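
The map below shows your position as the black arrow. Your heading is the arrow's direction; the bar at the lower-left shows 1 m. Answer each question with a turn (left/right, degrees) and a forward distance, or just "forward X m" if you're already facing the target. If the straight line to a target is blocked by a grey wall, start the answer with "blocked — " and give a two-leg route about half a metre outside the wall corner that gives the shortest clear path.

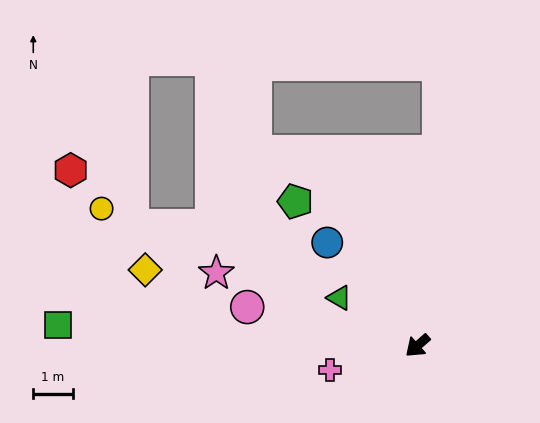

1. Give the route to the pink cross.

turn right 26°, forward 2.3 m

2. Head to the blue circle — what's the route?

turn right 90°, forward 3.5 m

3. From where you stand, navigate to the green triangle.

turn right 73°, forward 2.3 m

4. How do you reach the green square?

turn right 45°, forward 9.1 m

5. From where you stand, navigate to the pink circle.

turn right 54°, forward 4.4 m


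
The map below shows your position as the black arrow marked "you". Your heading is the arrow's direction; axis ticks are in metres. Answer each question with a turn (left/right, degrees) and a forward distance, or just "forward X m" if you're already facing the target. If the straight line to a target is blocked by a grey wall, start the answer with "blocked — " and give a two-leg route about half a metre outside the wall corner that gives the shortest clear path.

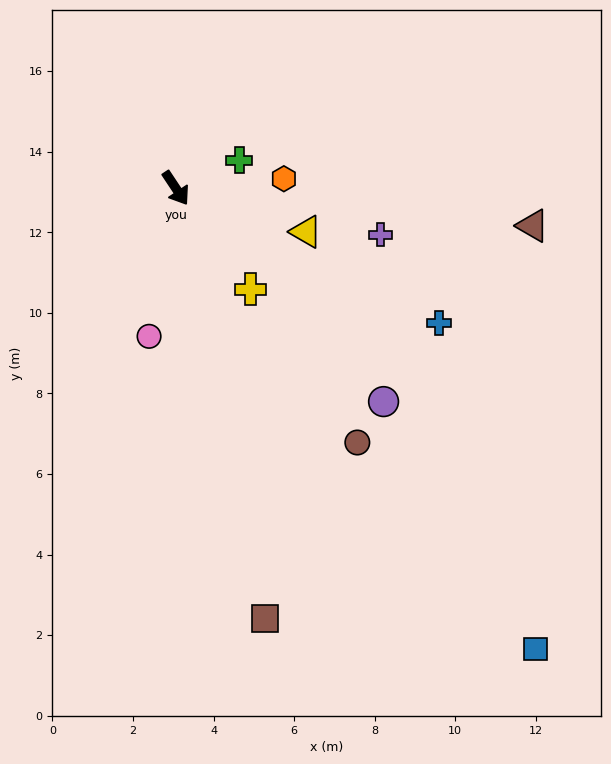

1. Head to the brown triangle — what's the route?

turn left 50°, forward 8.9 m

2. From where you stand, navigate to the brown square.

turn right 22°, forward 10.9 m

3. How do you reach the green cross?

turn left 80°, forward 1.7 m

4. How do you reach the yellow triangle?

turn left 38°, forward 3.4 m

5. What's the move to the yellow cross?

turn left 3°, forward 3.1 m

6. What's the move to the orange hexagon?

turn left 61°, forward 2.7 m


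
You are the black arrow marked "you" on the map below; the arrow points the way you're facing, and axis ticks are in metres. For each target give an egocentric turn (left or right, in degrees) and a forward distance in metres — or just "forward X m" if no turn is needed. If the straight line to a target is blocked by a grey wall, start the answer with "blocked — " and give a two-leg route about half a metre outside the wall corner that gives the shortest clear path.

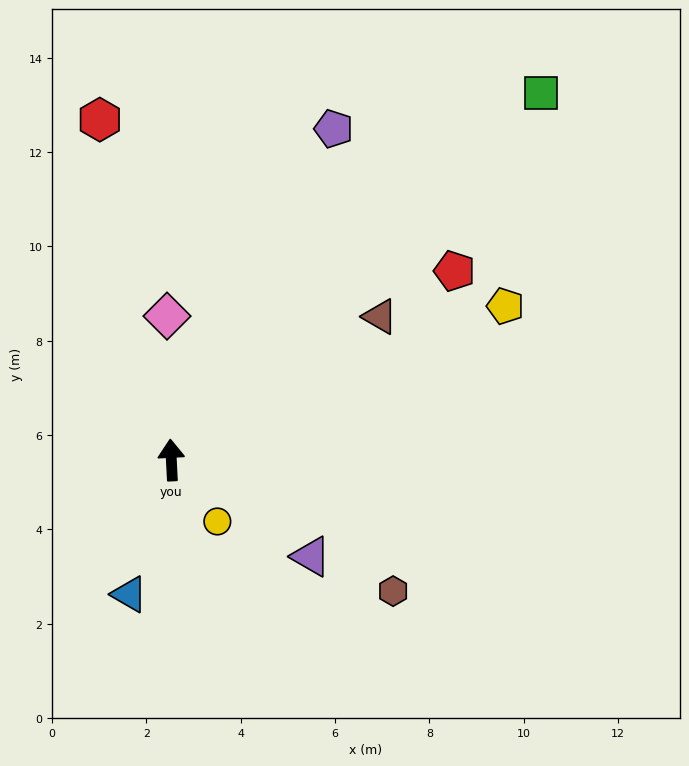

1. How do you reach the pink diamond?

forward 3.1 m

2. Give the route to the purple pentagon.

turn right 29°, forward 7.8 m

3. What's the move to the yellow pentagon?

turn right 68°, forward 7.8 m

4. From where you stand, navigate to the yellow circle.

turn right 146°, forward 1.6 m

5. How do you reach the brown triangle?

turn right 58°, forward 5.4 m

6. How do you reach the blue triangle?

turn left 160°, forward 3.0 m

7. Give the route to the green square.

turn right 48°, forward 11.0 m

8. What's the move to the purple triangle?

turn right 128°, forward 3.6 m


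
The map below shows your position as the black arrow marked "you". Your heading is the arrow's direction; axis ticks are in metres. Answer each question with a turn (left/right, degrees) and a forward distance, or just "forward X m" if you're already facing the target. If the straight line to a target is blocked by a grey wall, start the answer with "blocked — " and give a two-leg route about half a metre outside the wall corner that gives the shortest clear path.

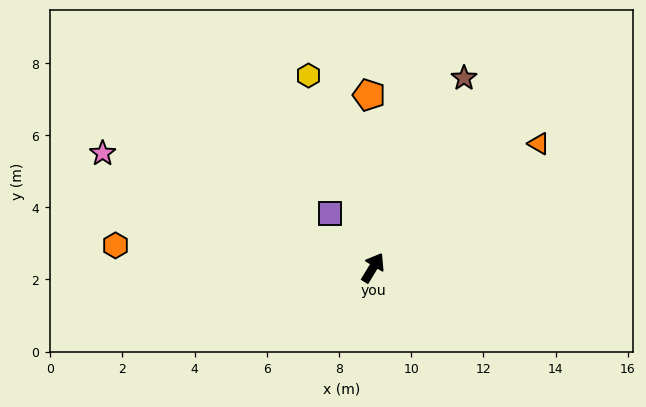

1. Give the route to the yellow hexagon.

turn left 50°, forward 5.6 m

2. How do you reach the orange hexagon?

turn left 116°, forward 7.2 m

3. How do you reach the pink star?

turn left 98°, forward 8.1 m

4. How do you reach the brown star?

turn left 6°, forward 5.8 m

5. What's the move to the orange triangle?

turn right 22°, forward 5.7 m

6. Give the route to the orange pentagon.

turn left 33°, forward 4.8 m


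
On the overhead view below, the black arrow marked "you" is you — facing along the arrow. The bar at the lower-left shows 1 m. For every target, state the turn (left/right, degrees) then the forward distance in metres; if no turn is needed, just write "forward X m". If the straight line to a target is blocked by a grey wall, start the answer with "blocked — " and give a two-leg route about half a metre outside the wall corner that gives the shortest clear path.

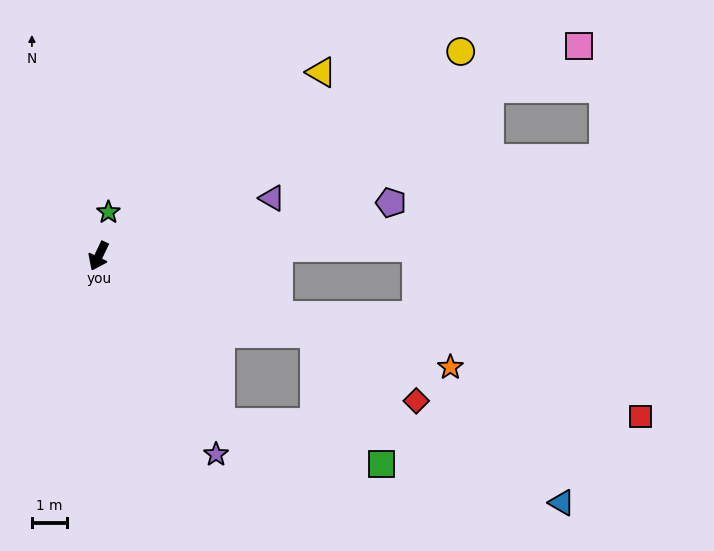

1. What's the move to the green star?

turn right 167°, forward 1.3 m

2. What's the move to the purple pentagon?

turn left 126°, forward 8.5 m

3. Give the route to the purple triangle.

turn left 134°, forward 5.2 m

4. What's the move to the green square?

blocked — turn left 62°, forward 5.9 m, then turn left 39°, forward 4.7 m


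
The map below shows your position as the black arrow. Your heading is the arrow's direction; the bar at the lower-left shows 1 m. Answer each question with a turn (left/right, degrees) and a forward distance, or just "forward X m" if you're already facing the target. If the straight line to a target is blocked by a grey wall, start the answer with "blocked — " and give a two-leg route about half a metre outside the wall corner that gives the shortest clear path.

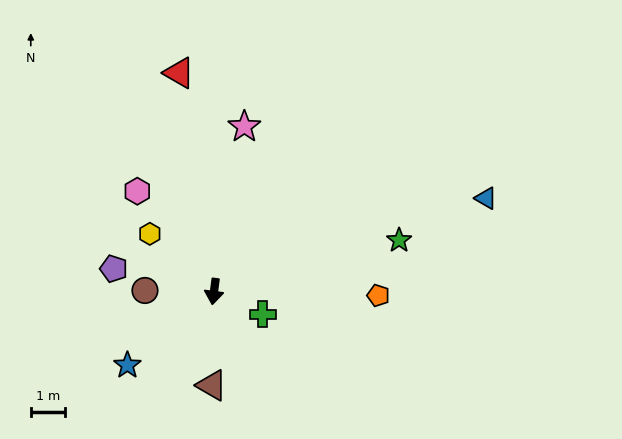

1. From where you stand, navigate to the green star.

turn left 113°, forward 5.6 m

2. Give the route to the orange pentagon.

turn left 96°, forward 4.8 m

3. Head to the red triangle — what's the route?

turn right 164°, forward 6.4 m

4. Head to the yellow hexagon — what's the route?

turn right 125°, forward 2.5 m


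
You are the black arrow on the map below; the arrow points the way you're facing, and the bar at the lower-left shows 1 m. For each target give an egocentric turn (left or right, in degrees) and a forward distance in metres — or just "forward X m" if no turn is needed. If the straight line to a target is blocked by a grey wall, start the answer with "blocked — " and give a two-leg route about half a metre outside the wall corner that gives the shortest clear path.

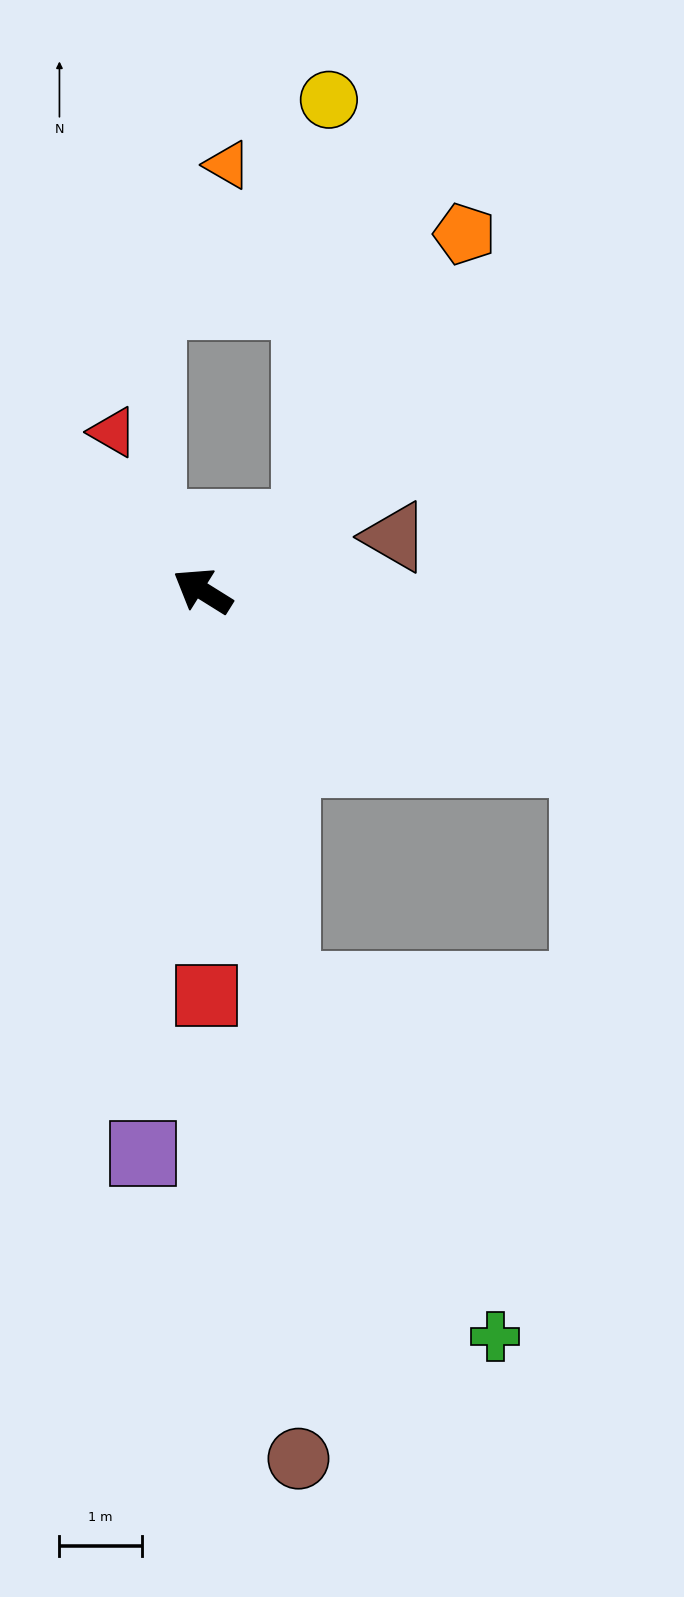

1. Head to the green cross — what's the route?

blocked — turn left 134°, forward 4.9 m, then turn left 19°, forward 5.0 m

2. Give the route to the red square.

turn left 123°, forward 4.9 m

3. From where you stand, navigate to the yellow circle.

blocked — turn right 116°, forward 1.5 m, then turn left 55°, forward 5.2 m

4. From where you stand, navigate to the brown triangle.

turn right 132°, forward 2.4 m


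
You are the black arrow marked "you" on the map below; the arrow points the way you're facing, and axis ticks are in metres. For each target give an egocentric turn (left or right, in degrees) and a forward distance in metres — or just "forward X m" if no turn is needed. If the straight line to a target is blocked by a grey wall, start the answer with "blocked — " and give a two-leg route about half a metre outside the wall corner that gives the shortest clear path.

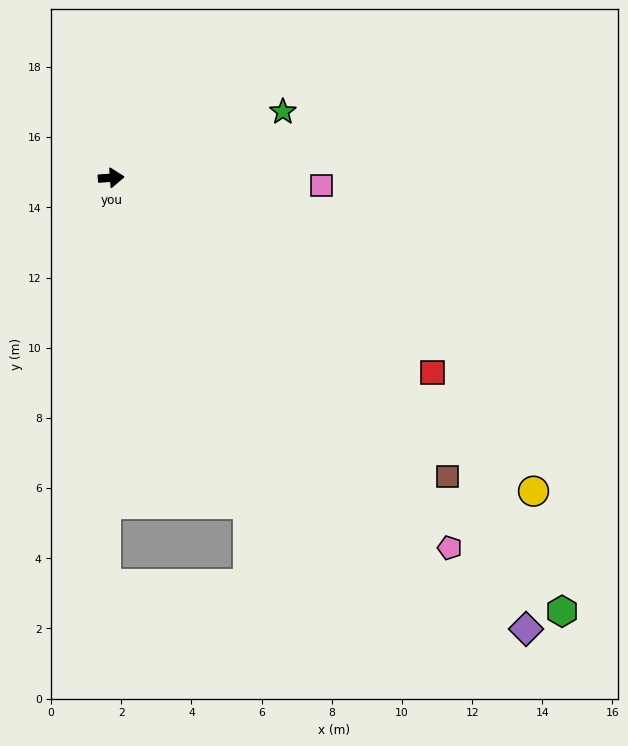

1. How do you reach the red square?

turn right 35°, forward 10.7 m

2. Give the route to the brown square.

turn right 46°, forward 12.8 m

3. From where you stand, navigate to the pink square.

turn right 6°, forward 6.0 m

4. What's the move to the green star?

turn left 17°, forward 5.2 m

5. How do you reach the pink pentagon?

turn right 52°, forward 14.3 m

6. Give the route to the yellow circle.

turn right 41°, forward 15.0 m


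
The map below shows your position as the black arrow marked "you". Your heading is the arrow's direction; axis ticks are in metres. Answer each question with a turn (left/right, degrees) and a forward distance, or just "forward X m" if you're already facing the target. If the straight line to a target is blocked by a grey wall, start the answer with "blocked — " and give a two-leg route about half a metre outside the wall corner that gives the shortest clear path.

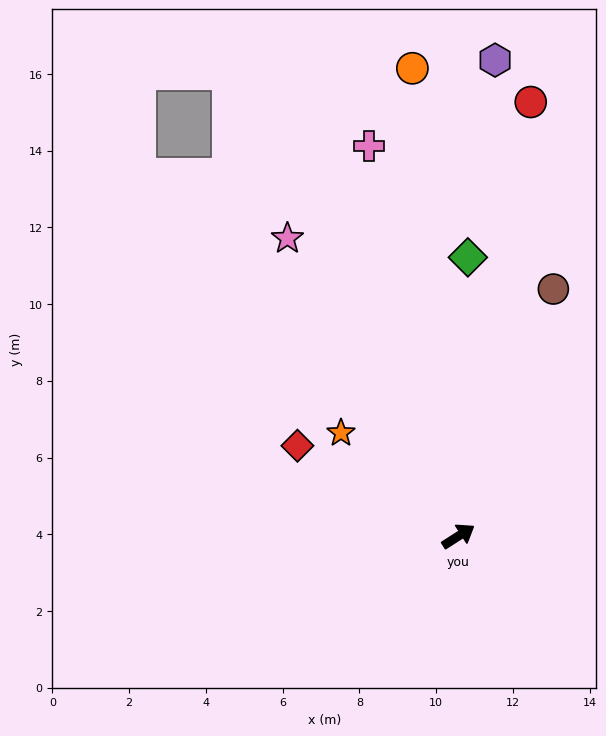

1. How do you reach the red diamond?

turn left 118°, forward 4.8 m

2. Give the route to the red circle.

turn left 48°, forward 11.5 m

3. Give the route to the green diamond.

turn left 55°, forward 7.3 m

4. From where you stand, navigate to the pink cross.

turn left 70°, forward 10.4 m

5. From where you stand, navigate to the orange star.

turn left 106°, forward 4.1 m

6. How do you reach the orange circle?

turn left 63°, forward 12.3 m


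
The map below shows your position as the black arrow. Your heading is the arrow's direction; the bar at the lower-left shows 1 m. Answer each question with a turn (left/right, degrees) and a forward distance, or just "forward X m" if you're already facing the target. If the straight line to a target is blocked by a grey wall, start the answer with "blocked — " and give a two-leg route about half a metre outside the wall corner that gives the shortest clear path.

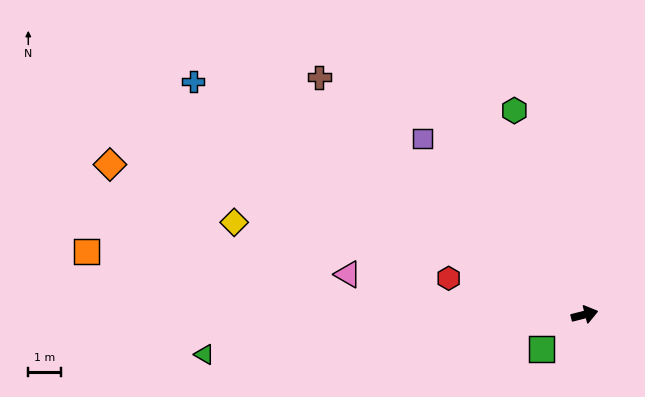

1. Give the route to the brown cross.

turn left 124°, forward 11.0 m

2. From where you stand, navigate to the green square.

turn right 156°, forward 1.7 m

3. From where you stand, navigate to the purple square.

turn left 118°, forward 7.4 m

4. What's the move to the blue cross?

turn left 135°, forward 14.0 m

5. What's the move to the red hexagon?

turn left 151°, forward 4.3 m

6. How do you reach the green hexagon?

turn left 95°, forward 6.6 m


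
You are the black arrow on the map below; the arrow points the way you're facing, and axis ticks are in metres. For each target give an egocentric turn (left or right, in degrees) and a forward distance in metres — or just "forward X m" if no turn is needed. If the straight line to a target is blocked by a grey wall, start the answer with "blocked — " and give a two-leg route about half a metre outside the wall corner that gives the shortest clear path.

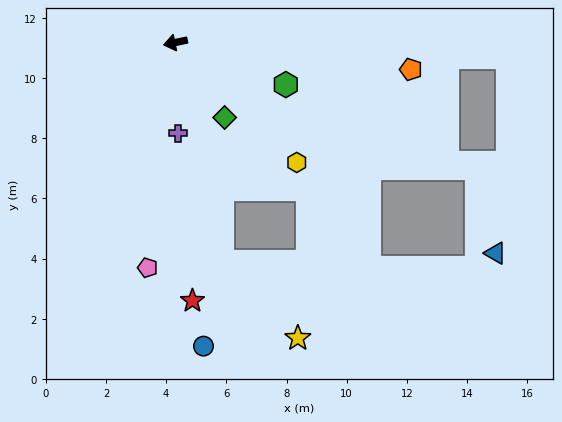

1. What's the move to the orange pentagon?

turn left 162°, forward 7.9 m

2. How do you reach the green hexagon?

turn left 147°, forward 3.9 m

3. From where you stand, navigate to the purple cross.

turn left 80°, forward 3.0 m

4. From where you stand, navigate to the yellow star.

blocked — turn left 90°, forward 7.5 m, then turn left 34°, forward 3.6 m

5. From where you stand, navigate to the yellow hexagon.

turn left 124°, forward 5.7 m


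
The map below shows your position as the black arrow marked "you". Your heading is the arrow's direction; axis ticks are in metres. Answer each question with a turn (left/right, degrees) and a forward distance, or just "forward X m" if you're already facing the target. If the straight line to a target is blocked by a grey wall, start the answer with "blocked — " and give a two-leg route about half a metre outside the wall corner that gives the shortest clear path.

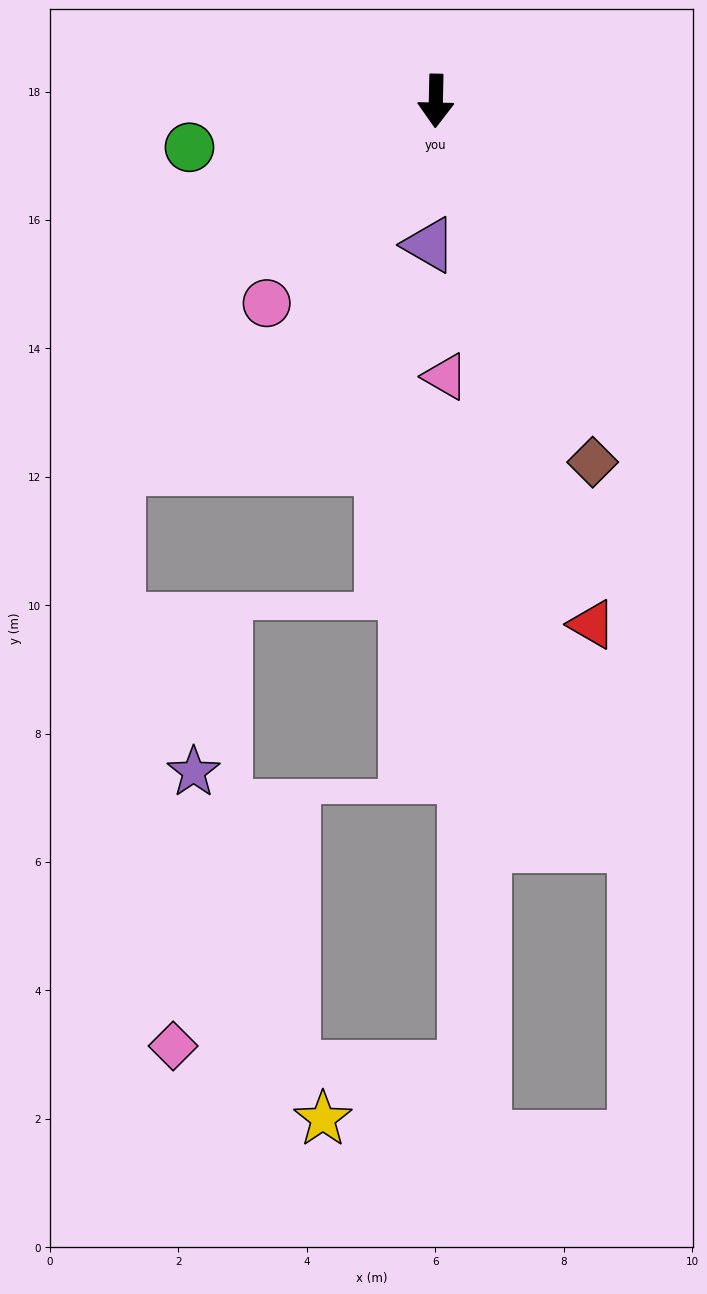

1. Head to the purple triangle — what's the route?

forward 2.2 m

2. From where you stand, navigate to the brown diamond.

turn left 25°, forward 6.1 m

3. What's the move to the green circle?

turn right 78°, forward 3.9 m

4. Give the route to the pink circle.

turn right 39°, forward 4.1 m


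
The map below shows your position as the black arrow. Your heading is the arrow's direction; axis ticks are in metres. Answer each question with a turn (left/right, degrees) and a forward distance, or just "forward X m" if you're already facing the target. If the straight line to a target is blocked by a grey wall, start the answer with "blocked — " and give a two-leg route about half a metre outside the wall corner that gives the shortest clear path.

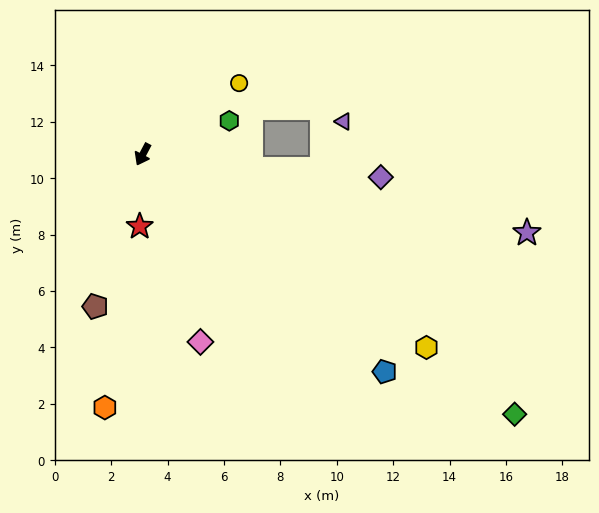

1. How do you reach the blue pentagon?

turn left 76°, forward 11.5 m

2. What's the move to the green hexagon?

turn left 139°, forward 3.3 m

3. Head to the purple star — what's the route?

turn left 106°, forward 13.9 m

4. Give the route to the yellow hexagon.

turn left 84°, forward 12.2 m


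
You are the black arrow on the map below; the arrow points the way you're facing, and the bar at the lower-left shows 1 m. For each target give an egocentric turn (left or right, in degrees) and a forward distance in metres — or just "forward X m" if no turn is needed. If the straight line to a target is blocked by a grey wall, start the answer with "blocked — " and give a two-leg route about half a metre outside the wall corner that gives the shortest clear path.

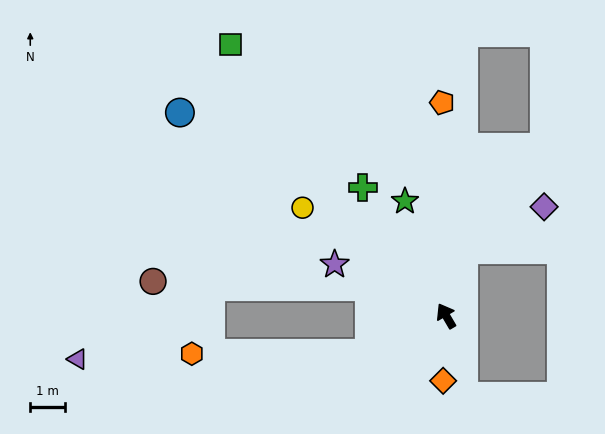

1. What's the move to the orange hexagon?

blocked — turn left 85°, forward 2.5 m, then turn right 25°, forward 5.1 m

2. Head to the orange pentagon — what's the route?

turn right 29°, forward 6.2 m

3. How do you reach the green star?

turn right 11°, forward 3.5 m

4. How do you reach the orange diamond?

turn left 147°, forward 1.9 m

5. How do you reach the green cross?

turn left 3°, forward 4.4 m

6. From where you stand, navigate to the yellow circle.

turn left 23°, forward 5.2 m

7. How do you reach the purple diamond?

blocked — turn right 45°, forward 2.0 m, then turn right 48°, forward 2.6 m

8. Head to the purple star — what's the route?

turn left 35°, forward 3.6 m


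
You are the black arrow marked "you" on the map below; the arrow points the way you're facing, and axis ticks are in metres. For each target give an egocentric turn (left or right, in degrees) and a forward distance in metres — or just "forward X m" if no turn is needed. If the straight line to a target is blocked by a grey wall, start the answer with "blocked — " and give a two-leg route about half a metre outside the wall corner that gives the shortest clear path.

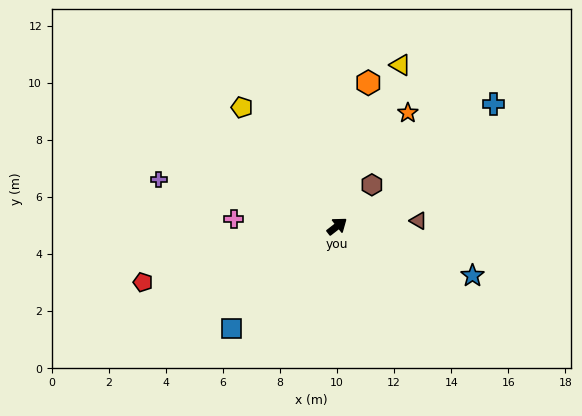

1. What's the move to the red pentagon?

turn left 158°, forward 7.1 m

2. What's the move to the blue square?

turn right 174°, forward 5.2 m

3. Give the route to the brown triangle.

turn right 34°, forward 2.9 m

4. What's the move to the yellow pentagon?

turn left 91°, forward 5.3 m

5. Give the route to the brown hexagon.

turn left 12°, forward 1.9 m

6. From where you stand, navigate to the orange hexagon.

turn left 40°, forward 5.1 m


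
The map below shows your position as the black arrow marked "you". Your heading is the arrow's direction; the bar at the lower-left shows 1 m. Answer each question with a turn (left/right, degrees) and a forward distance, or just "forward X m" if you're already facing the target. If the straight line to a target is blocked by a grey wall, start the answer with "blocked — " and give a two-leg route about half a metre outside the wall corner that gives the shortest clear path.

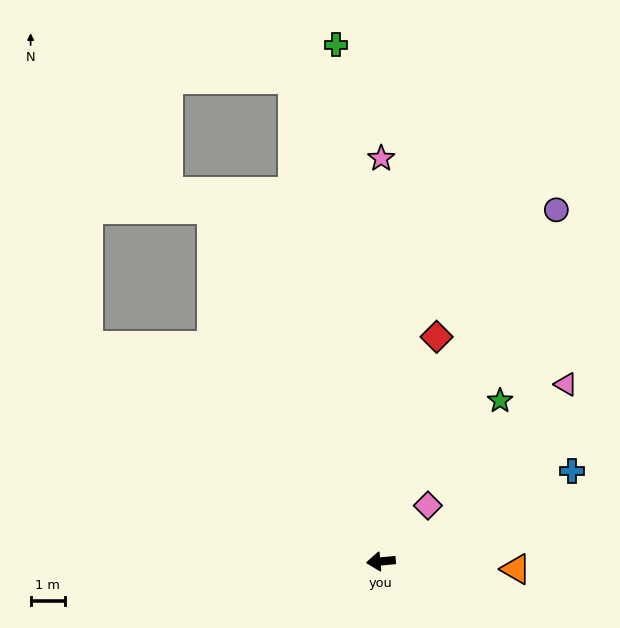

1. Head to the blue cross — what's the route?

turn right 160°, forward 6.2 m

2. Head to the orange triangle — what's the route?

turn left 172°, forward 4.0 m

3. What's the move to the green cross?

turn right 90°, forward 15.3 m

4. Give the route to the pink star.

turn right 95°, forward 11.9 m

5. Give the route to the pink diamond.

turn right 135°, forward 2.1 m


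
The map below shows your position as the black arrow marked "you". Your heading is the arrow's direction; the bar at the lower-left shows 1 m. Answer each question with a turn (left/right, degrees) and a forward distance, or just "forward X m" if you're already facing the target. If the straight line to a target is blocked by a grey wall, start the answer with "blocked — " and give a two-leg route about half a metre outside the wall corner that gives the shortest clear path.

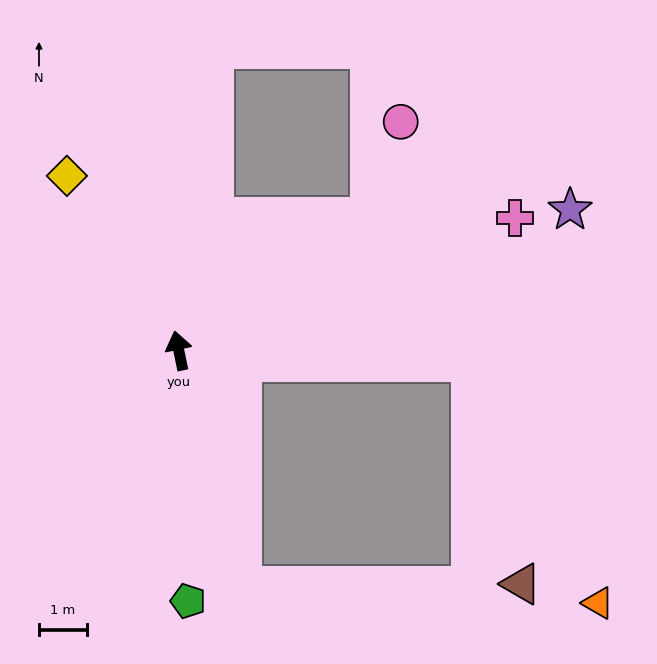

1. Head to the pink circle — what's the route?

blocked — turn right 67°, forward 4.9 m, then turn left 38°, forward 2.1 m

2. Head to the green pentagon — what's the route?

turn left 170°, forward 5.3 m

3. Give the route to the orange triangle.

blocked — turn right 104°, forward 6.2 m, then turn right 60°, forward 5.7 m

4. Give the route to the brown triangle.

blocked — turn right 104°, forward 6.2 m, then turn right 75°, forward 4.8 m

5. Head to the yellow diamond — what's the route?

turn left 21°, forward 4.4 m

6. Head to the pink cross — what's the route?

turn right 80°, forward 7.6 m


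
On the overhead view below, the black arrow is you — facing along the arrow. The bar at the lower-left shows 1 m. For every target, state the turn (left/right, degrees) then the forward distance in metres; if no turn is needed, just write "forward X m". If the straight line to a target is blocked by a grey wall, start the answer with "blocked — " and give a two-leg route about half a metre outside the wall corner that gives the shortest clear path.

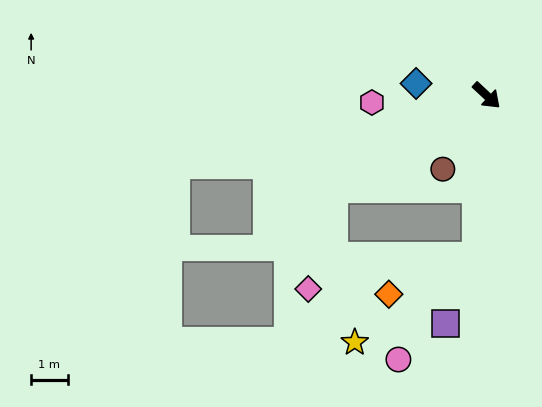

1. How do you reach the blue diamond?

turn right 147°, forward 2.0 m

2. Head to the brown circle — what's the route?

turn right 78°, forward 2.3 m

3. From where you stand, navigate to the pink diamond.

blocked — turn right 106°, forward 4.9 m, then turn left 46°, forward 2.9 m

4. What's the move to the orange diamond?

blocked — turn right 50°, forward 4.4 m, then turn right 64°, forward 2.6 m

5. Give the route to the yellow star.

blocked — turn right 50°, forward 4.4 m, then turn right 52°, forward 4.1 m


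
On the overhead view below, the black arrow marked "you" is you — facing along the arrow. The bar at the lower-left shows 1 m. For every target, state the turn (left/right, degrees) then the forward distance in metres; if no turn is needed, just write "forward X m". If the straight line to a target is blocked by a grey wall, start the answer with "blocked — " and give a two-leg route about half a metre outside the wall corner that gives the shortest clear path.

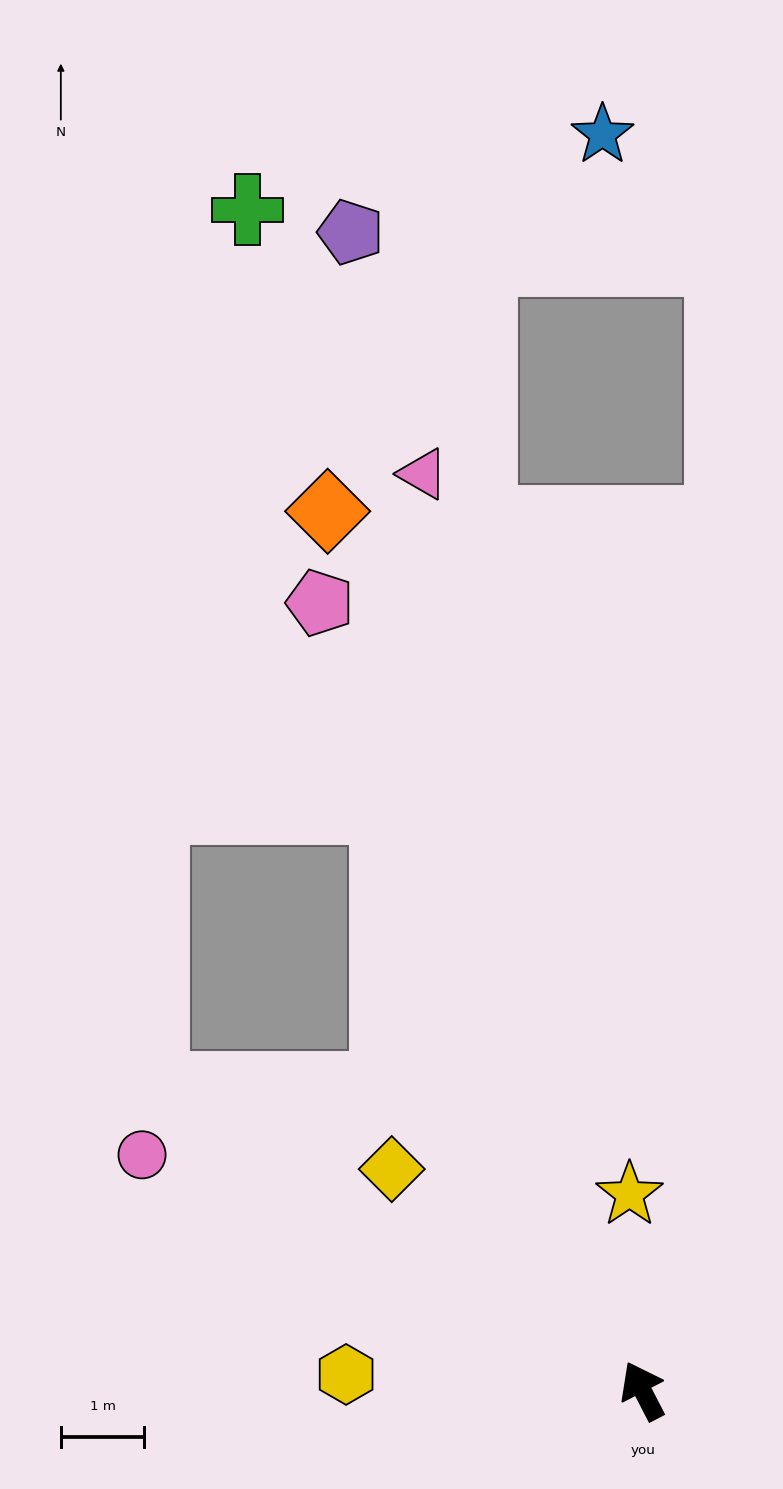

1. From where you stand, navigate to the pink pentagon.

turn right 5°, forward 10.2 m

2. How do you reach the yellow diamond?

turn left 21°, forward 4.0 m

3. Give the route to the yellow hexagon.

turn left 60°, forward 3.6 m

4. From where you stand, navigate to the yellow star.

turn right 24°, forward 2.4 m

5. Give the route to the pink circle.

turn left 37°, forward 6.6 m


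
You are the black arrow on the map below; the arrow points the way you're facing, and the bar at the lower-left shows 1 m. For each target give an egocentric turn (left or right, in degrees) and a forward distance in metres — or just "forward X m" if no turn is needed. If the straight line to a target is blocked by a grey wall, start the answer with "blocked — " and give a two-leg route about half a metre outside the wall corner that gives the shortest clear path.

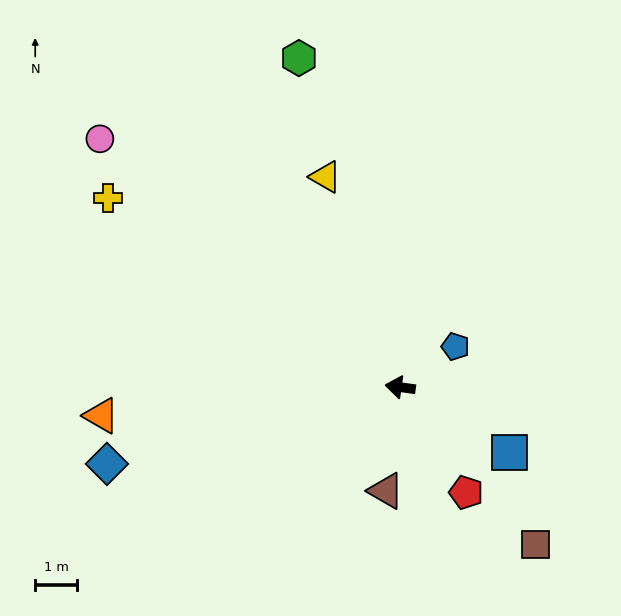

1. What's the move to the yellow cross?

turn right 25°, forward 8.4 m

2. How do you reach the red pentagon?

turn left 130°, forward 3.0 m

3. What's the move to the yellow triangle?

turn right 63°, forward 5.4 m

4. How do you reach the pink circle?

turn right 32°, forward 9.4 m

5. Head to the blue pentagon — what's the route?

turn right 136°, forward 1.7 m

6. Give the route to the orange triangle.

turn left 13°, forward 7.2 m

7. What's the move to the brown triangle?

turn left 90°, forward 2.5 m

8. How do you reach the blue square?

turn left 157°, forward 3.1 m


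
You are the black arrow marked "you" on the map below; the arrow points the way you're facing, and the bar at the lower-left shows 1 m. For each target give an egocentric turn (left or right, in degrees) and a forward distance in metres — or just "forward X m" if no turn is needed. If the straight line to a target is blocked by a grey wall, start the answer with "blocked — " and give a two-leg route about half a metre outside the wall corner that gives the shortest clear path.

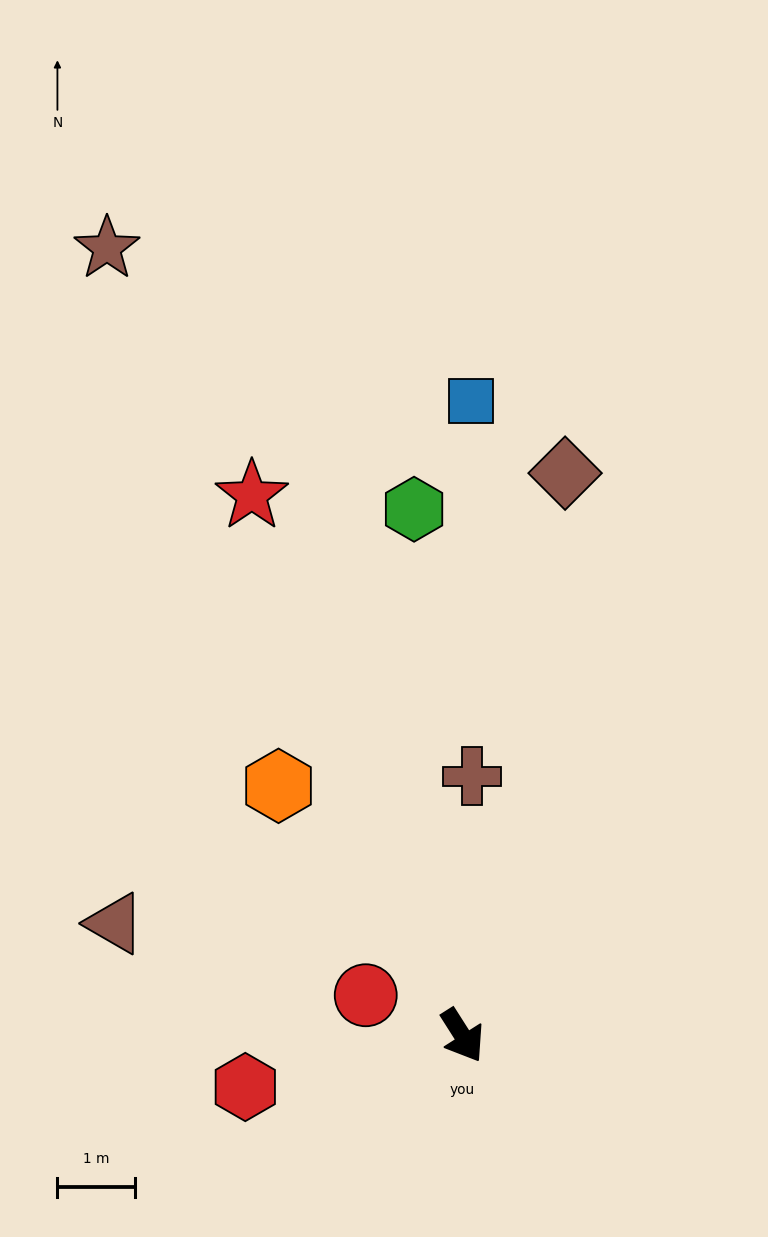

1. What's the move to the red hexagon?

turn right 109°, forward 2.9 m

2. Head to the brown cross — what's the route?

turn left 145°, forward 3.3 m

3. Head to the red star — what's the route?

turn left 169°, forward 7.5 m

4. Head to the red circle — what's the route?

turn right 145°, forward 1.4 m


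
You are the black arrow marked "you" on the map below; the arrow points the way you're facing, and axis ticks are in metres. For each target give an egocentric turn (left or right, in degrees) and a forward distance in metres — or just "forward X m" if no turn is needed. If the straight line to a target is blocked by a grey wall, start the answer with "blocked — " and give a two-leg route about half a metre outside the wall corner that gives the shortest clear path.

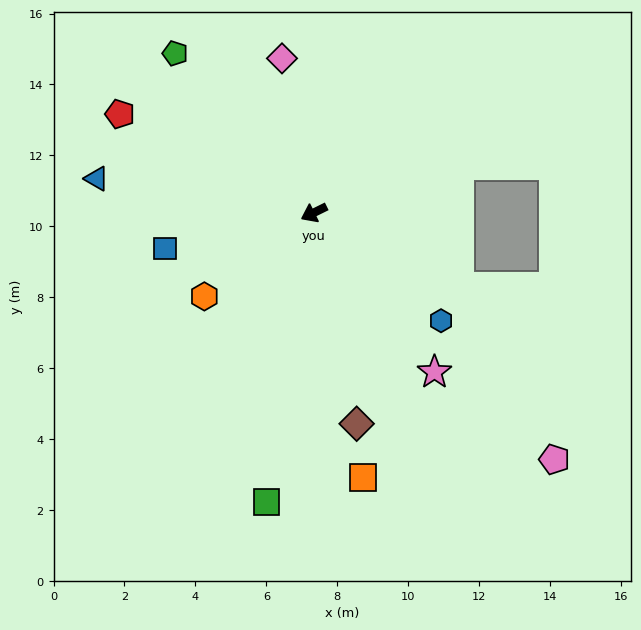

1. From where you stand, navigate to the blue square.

turn right 13°, forward 4.3 m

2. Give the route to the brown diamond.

turn left 75°, forward 6.1 m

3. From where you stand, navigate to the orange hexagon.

turn left 11°, forward 3.9 m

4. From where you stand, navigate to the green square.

turn left 54°, forward 8.3 m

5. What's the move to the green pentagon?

turn right 75°, forward 6.0 m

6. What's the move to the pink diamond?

turn right 105°, forward 4.4 m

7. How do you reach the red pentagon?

turn right 53°, forward 6.1 m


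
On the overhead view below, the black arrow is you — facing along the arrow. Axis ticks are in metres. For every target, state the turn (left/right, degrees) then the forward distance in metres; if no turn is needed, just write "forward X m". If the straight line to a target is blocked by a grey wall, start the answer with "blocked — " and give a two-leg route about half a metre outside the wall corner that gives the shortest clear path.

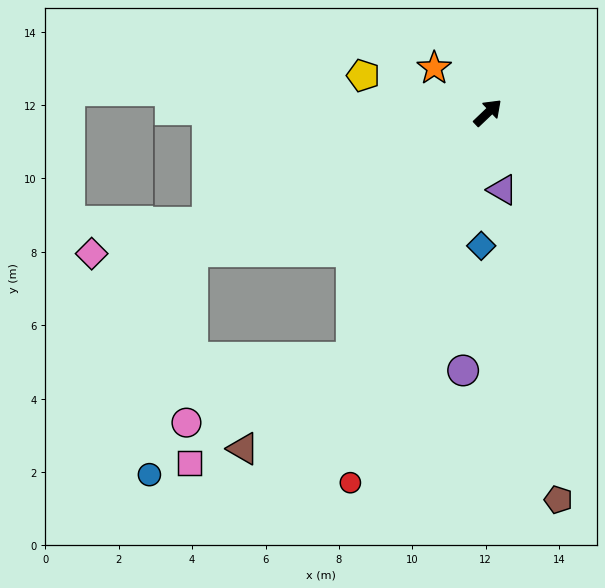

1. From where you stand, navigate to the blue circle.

blocked — turn left 162°, forward 8.9 m, then turn left 53°, forward 6.2 m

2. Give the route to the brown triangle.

blocked — turn right 163°, forward 7.6 m, then turn right 21°, forward 3.9 m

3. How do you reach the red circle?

turn right 154°, forward 10.8 m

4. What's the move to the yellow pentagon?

turn left 120°, forward 3.5 m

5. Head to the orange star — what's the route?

turn left 97°, forward 1.9 m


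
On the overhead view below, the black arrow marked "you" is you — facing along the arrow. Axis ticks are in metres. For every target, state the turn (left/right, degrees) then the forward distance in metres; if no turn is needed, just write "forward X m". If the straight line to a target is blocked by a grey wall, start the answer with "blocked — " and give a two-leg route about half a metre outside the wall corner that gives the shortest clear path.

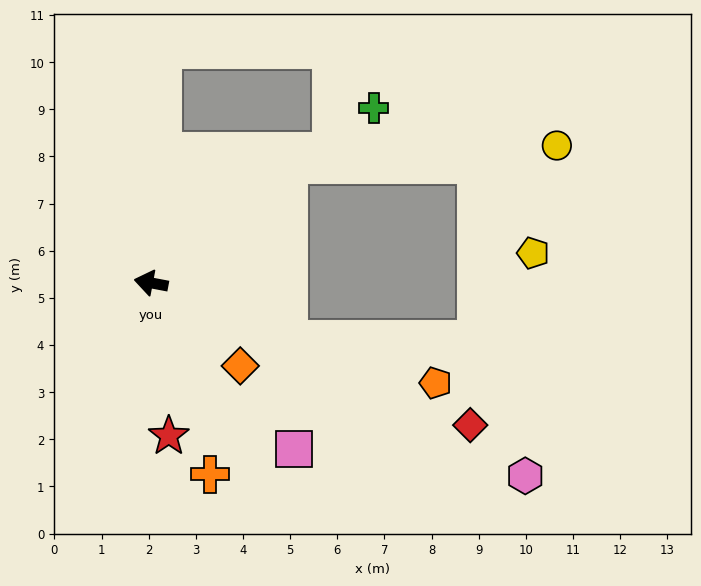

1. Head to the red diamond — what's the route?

turn left 167°, forward 7.4 m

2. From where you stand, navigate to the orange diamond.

turn left 148°, forward 2.6 m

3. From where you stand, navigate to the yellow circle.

blocked — turn right 128°, forward 3.8 m, then turn right 37°, forward 5.7 m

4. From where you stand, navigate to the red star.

turn left 107°, forward 3.3 m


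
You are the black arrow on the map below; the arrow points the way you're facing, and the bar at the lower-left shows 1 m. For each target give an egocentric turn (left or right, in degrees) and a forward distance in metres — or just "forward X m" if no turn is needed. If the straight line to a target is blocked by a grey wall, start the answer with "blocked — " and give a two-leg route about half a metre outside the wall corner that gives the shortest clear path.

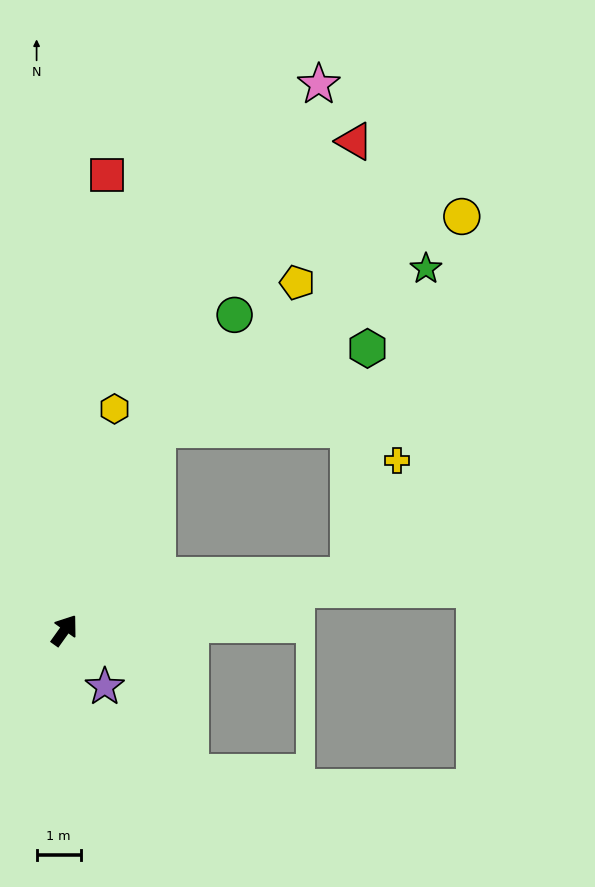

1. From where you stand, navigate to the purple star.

turn right 109°, forward 1.6 m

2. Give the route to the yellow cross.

blocked — turn right 44°, forward 6.6 m, then turn left 57°, forward 2.8 m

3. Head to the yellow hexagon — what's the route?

turn left 23°, forward 5.2 m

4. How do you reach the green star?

blocked — turn left 11°, forward 5.0 m, then turn right 35°, forward 7.1 m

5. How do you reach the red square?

turn left 30°, forward 10.4 m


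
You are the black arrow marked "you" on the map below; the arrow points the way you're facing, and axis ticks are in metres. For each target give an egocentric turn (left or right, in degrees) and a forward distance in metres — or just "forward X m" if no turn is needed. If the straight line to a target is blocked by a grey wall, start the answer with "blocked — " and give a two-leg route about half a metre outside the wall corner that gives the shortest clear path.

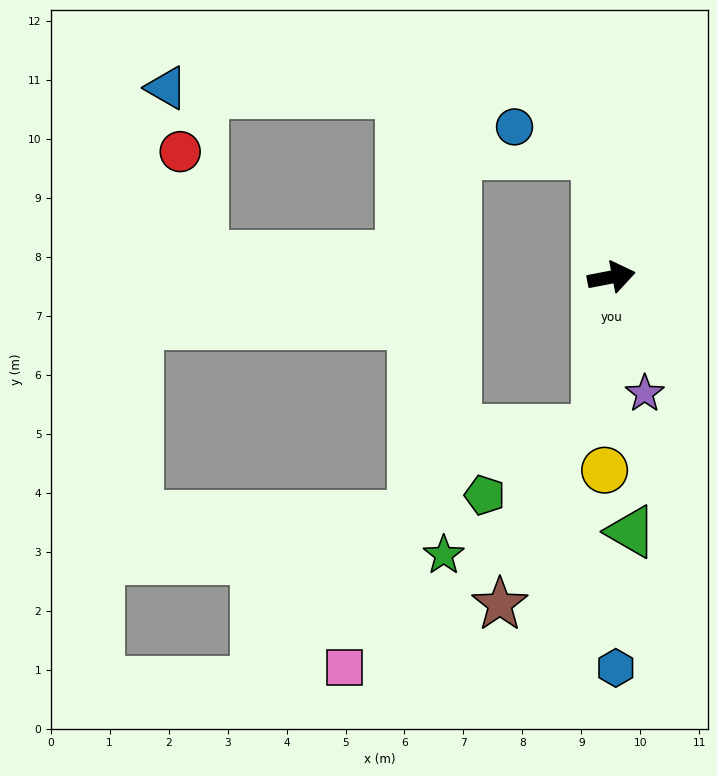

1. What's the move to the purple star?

turn right 85°, forward 2.1 m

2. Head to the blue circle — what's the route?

blocked — turn left 86°, forward 2.1 m, then turn left 64°, forward 1.5 m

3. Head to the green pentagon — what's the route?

blocked — turn right 107°, forward 2.6 m, then turn right 53°, forward 2.2 m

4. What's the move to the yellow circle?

turn right 103°, forward 3.3 m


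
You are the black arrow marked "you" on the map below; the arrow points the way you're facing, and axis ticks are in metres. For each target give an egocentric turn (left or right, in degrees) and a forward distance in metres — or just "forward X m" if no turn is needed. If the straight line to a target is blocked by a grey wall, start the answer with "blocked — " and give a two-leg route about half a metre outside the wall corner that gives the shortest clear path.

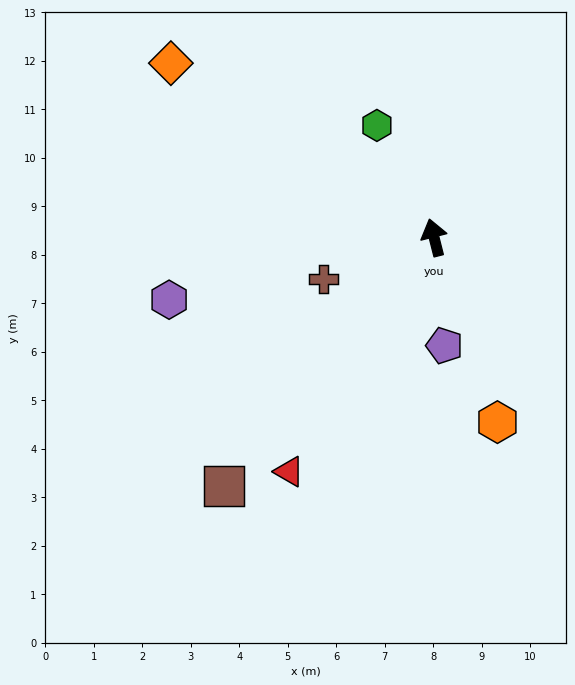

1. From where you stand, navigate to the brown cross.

turn left 97°, forward 2.4 m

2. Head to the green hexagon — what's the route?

turn left 13°, forward 2.6 m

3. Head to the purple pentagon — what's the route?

turn left 171°, forward 2.2 m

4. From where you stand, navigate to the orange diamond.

turn left 42°, forward 6.5 m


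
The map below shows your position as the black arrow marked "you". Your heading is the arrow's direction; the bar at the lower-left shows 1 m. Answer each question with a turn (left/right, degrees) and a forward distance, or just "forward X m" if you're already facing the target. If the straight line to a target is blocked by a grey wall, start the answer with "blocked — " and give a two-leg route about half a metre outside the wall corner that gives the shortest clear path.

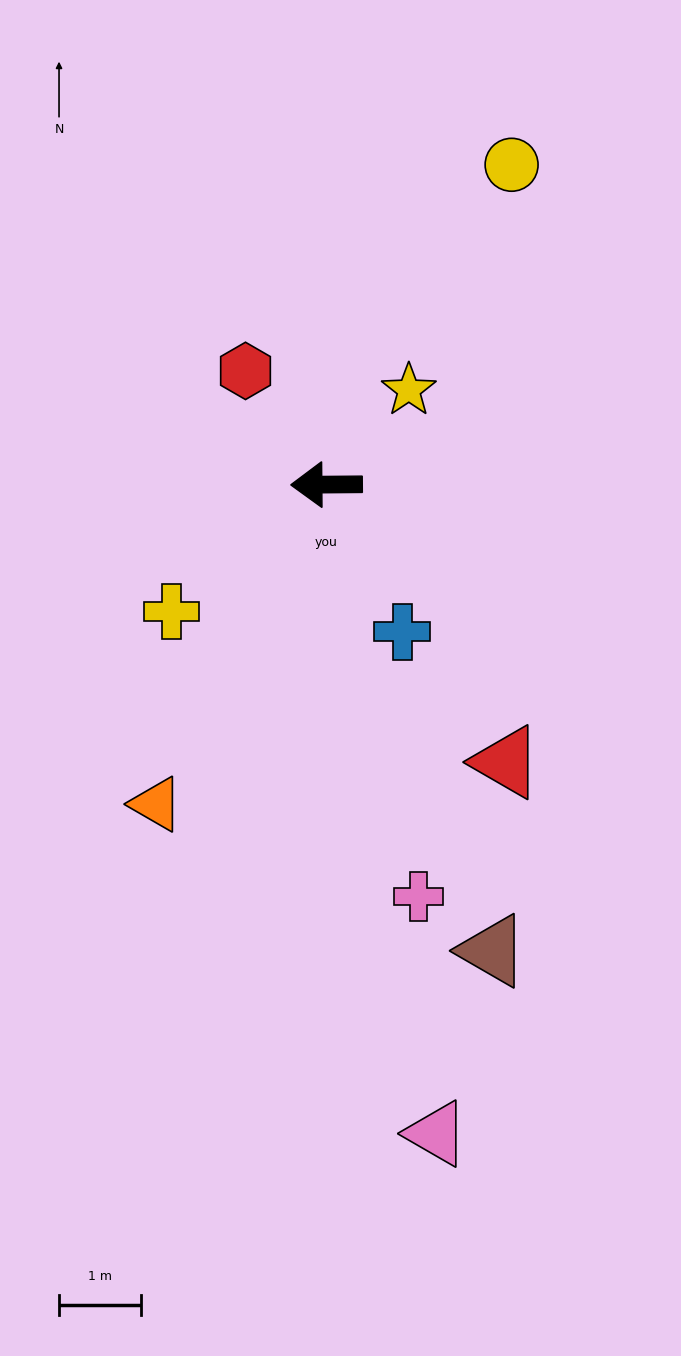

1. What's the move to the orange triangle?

turn left 61°, forward 4.4 m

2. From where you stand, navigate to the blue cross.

turn left 117°, forward 2.0 m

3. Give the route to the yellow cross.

turn left 39°, forward 2.4 m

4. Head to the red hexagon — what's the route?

turn right 55°, forward 1.7 m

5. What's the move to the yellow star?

turn right 132°, forward 1.5 m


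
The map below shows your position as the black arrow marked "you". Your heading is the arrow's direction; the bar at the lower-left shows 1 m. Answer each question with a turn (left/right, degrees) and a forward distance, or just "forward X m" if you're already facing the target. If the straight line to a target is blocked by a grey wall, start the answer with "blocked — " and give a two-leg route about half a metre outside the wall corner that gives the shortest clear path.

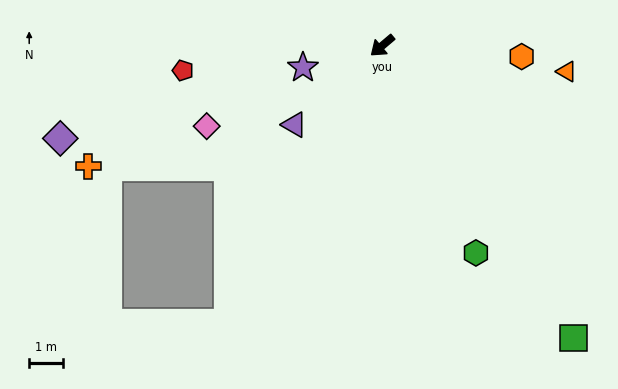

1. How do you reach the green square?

turn left 83°, forward 10.5 m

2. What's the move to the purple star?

turn right 25°, forward 2.5 m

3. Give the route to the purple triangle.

forward 3.5 m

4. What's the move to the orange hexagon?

turn left 135°, forward 4.2 m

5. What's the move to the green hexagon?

turn left 74°, forward 6.8 m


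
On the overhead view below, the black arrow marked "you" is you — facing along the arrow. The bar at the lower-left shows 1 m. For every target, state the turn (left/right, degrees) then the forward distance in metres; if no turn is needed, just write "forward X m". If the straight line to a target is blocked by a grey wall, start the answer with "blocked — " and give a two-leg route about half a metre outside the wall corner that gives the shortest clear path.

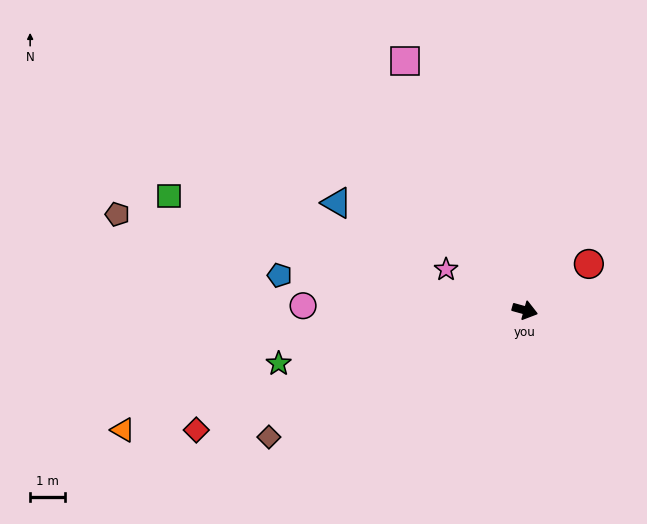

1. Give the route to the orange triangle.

turn right 148°, forward 12.2 m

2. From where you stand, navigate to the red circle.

turn left 52°, forward 2.3 m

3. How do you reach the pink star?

turn left 168°, forward 2.6 m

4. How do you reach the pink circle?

turn right 166°, forward 6.5 m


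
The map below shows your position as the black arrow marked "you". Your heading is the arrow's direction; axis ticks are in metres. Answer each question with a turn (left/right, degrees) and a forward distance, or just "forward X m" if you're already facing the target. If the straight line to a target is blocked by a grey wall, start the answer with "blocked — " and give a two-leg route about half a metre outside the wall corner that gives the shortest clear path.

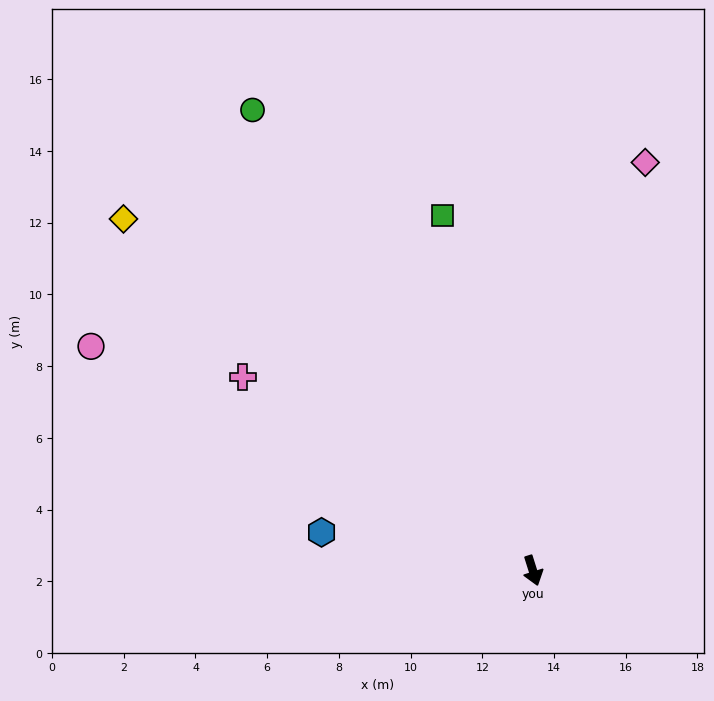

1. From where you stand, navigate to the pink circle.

turn right 134°, forward 13.8 m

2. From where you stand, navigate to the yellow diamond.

turn right 148°, forward 15.1 m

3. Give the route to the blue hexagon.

turn right 118°, forward 6.0 m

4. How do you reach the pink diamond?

turn left 147°, forward 11.8 m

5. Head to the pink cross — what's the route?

turn right 141°, forward 9.7 m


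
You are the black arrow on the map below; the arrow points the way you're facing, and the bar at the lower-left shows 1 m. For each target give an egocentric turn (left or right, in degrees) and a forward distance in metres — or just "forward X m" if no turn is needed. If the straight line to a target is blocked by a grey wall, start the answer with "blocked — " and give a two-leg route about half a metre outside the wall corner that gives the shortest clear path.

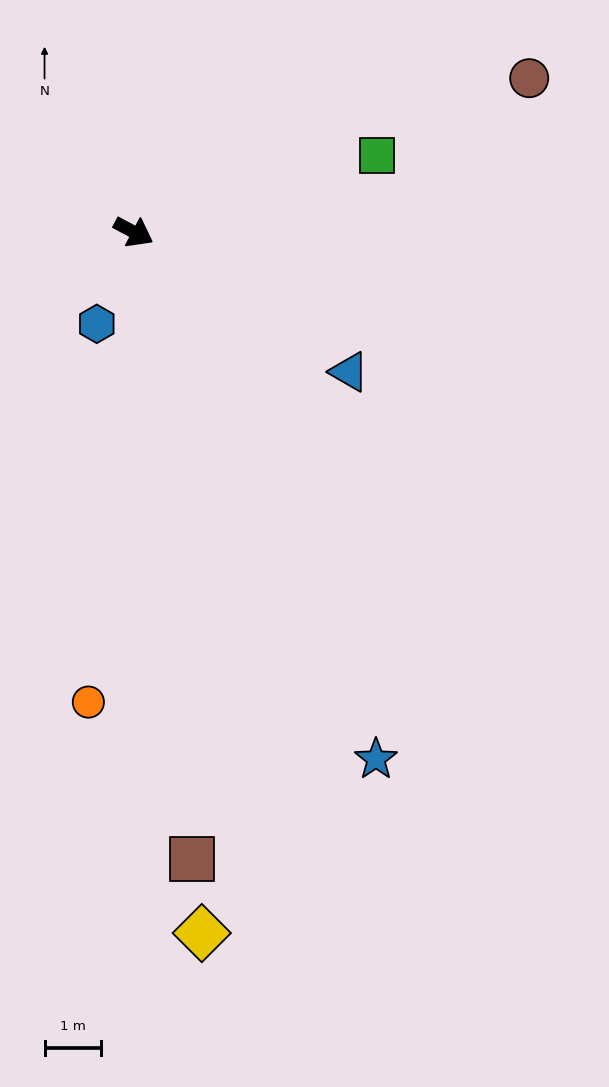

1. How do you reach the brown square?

turn right 57°, forward 11.2 m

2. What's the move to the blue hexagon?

turn right 84°, forward 1.8 m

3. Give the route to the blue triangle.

turn right 5°, forward 4.5 m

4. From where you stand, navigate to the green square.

turn left 46°, forward 4.5 m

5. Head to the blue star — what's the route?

turn right 37°, forward 10.3 m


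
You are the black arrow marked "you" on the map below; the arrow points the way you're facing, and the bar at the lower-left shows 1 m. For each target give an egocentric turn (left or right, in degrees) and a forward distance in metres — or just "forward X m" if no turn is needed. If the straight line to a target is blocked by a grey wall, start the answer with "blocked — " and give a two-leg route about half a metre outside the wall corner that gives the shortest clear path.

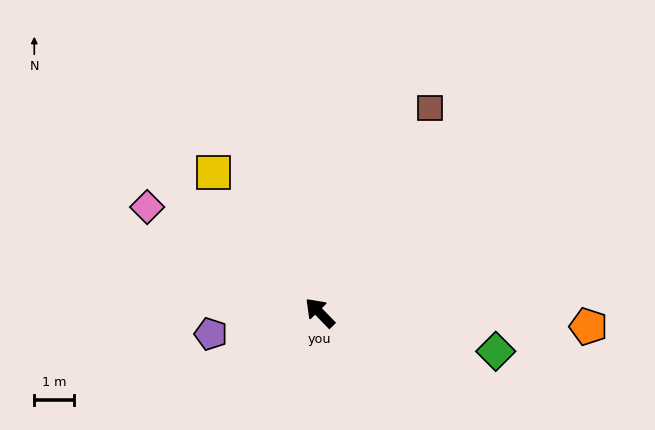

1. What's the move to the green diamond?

turn right 146°, forward 4.5 m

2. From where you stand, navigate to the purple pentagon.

turn left 57°, forward 2.8 m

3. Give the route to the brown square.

turn right 72°, forward 5.8 m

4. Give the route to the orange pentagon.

turn right 137°, forward 6.7 m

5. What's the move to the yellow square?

turn right 7°, forward 4.4 m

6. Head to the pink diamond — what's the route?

turn left 14°, forward 5.0 m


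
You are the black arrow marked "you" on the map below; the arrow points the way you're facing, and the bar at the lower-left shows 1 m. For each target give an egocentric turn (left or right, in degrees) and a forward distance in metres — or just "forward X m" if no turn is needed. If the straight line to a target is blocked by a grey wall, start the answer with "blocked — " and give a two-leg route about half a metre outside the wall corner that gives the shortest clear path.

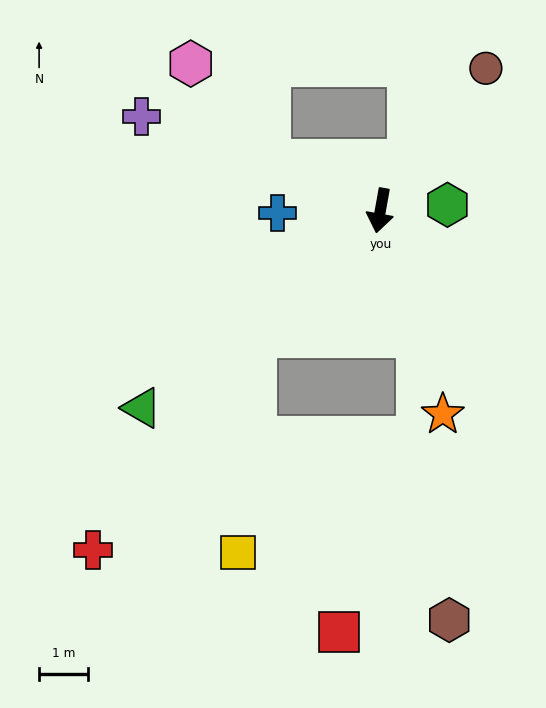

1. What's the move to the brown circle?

turn left 154°, forward 3.6 m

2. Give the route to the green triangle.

turn right 40°, forward 6.3 m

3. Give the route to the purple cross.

turn right 101°, forward 5.2 m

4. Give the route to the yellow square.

blocked — turn right 34°, forward 3.6 m, then turn left 39°, forward 4.4 m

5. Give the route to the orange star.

turn left 27°, forward 4.3 m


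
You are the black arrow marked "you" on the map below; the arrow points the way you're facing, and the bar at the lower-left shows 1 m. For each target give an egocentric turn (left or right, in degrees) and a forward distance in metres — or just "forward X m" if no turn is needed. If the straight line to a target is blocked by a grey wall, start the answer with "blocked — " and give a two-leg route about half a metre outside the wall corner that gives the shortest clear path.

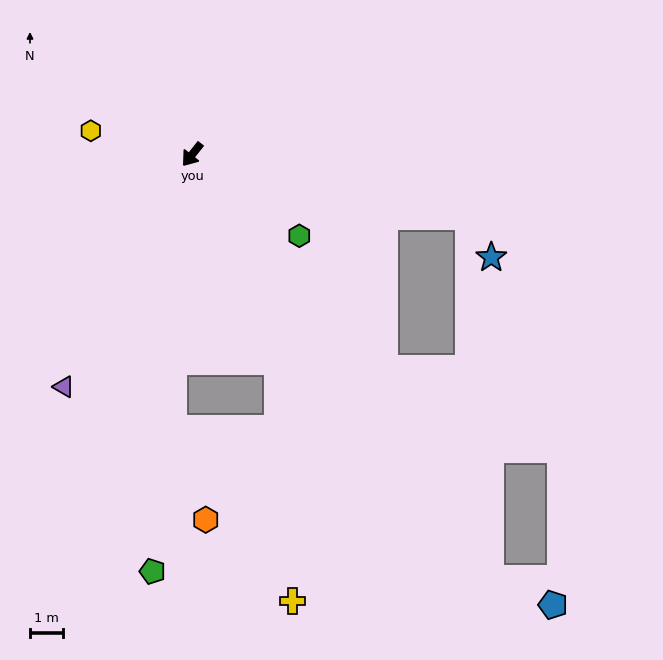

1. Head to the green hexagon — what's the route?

turn left 91°, forward 4.1 m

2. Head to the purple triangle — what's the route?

turn left 9°, forward 8.1 m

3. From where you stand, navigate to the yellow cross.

blocked — turn left 61°, forward 6.8 m, then turn right 19°, forward 7.3 m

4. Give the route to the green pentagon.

turn left 33°, forward 12.8 m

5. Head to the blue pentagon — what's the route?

blocked — turn left 73°, forward 15.8 m, then turn left 33°, forward 2.1 m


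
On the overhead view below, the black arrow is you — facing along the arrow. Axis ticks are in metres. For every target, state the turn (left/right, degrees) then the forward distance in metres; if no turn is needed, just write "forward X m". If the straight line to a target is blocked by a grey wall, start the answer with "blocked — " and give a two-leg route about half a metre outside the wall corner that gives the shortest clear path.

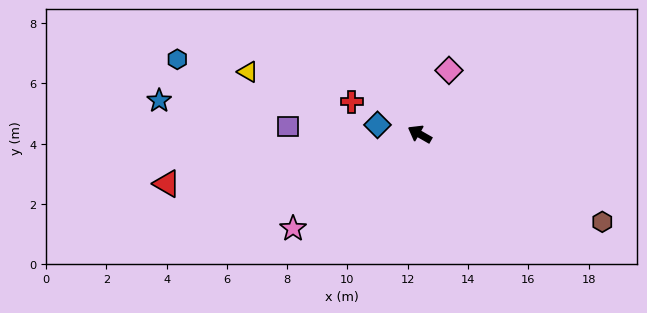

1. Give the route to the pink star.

turn left 66°, forward 5.2 m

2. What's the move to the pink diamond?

turn right 85°, forward 2.3 m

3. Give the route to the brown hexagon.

turn right 176°, forward 6.7 m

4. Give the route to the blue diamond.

turn left 17°, forward 1.4 m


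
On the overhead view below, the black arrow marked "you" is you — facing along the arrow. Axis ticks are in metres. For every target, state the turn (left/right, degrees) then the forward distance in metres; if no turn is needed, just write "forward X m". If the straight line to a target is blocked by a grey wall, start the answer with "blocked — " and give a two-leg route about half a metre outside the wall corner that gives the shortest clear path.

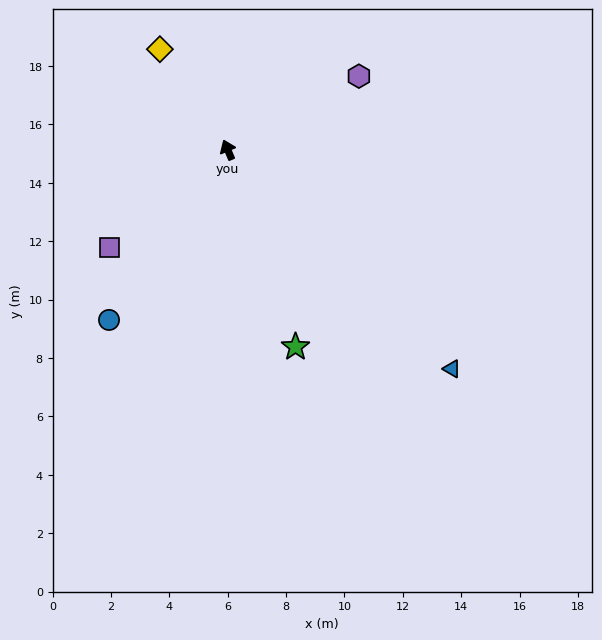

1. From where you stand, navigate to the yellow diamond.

turn left 11°, forward 4.2 m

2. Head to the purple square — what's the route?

turn left 107°, forward 5.3 m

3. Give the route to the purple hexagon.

turn right 83°, forward 5.2 m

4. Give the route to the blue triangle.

turn right 157°, forward 10.7 m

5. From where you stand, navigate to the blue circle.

turn left 122°, forward 7.1 m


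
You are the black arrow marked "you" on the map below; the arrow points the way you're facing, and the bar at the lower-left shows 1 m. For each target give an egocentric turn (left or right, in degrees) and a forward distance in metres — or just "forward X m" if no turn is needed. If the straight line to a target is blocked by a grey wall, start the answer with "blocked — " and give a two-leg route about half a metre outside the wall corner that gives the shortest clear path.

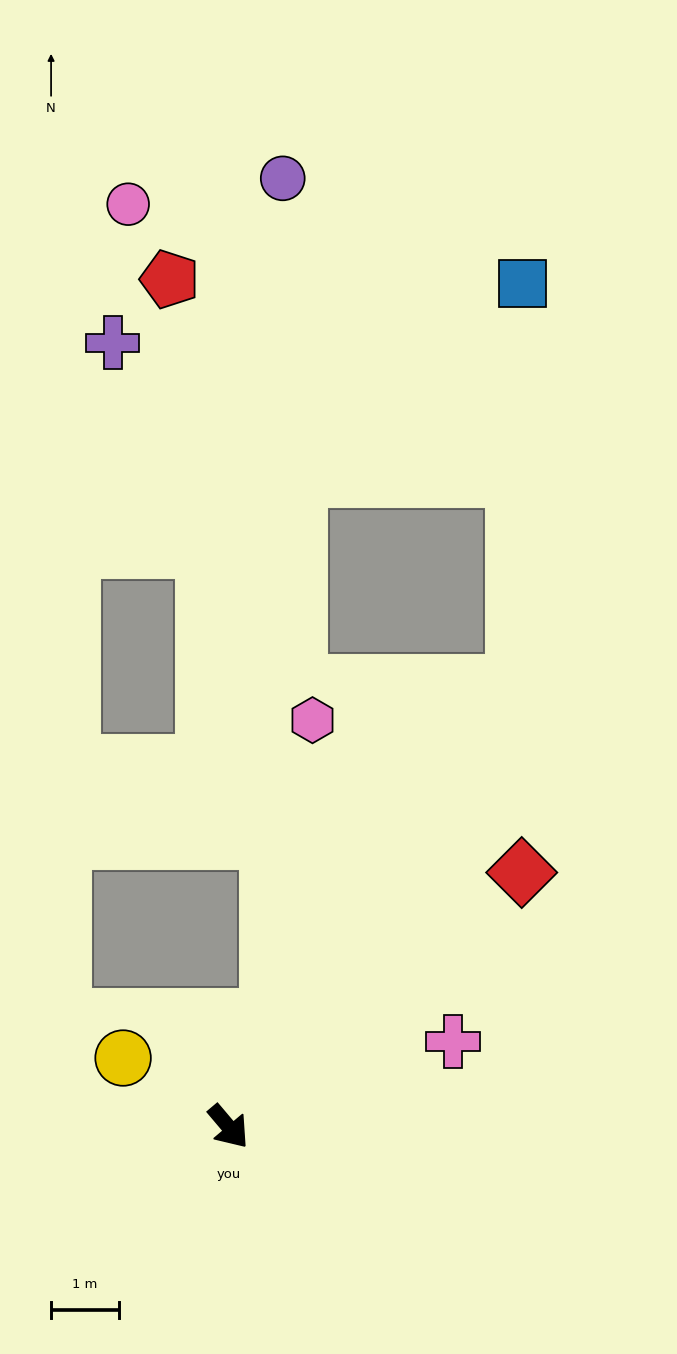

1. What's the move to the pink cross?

turn left 71°, forward 3.6 m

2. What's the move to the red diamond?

turn left 91°, forward 5.7 m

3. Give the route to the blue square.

blocked — turn left 107°, forward 7.8 m, then turn left 32°, forward 5.9 m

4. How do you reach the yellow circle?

turn right 163°, forward 1.9 m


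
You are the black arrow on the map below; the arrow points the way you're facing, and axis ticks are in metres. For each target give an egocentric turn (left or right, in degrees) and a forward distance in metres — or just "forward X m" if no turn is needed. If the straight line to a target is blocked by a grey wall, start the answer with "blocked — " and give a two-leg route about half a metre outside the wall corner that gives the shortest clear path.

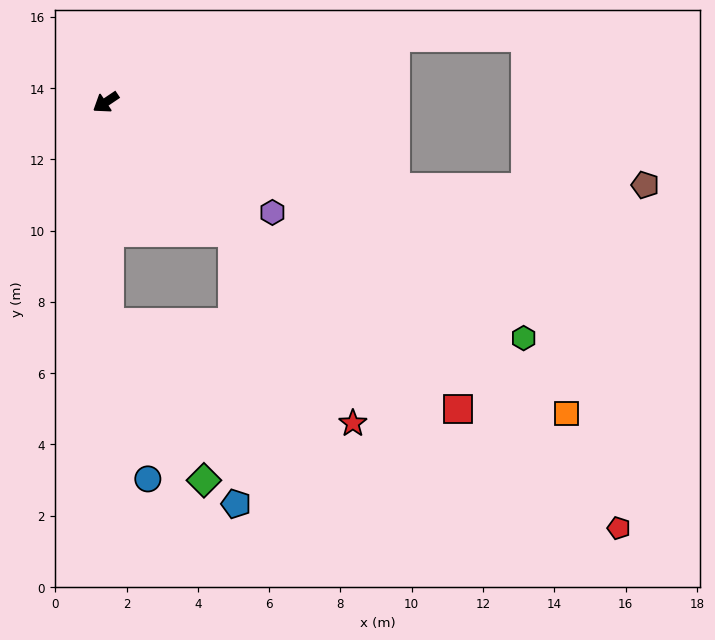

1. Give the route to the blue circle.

blocked — turn left 57°, forward 6.2 m, then turn left 13°, forward 4.5 m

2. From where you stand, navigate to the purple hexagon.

turn left 113°, forward 5.6 m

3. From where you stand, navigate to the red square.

turn left 105°, forward 13.1 m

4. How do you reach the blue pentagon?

blocked — turn left 101°, forward 5.1 m, then turn right 44°, forward 7.6 m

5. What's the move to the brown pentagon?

blocked — turn left 130°, forward 8.5 m, then turn left 17°, forward 7.0 m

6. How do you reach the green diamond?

blocked — turn left 57°, forward 6.2 m, then turn left 30°, forward 5.1 m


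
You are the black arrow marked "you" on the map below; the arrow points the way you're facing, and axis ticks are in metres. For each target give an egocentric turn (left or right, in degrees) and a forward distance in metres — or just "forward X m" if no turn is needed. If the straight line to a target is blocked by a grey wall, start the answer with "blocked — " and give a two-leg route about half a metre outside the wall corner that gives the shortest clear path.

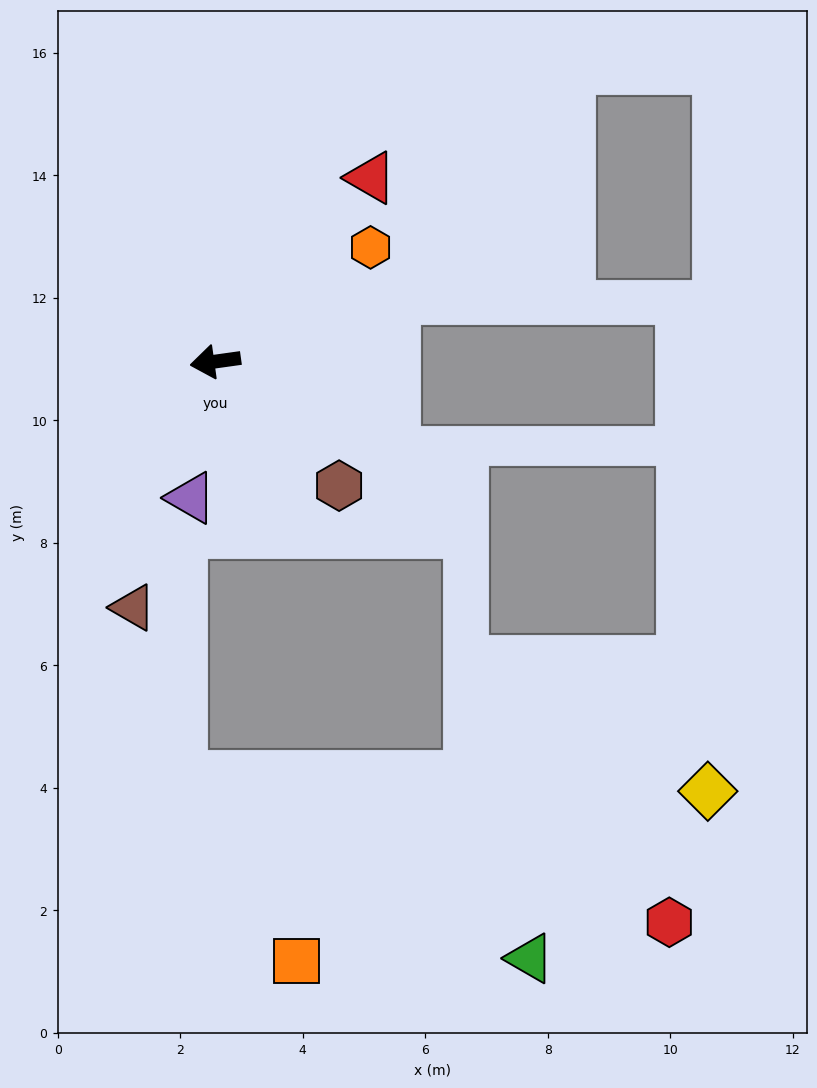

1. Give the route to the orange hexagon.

turn right 152°, forward 3.1 m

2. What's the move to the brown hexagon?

turn left 127°, forward 2.9 m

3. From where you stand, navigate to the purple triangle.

turn left 72°, forward 2.3 m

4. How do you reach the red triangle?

turn right 138°, forward 3.9 m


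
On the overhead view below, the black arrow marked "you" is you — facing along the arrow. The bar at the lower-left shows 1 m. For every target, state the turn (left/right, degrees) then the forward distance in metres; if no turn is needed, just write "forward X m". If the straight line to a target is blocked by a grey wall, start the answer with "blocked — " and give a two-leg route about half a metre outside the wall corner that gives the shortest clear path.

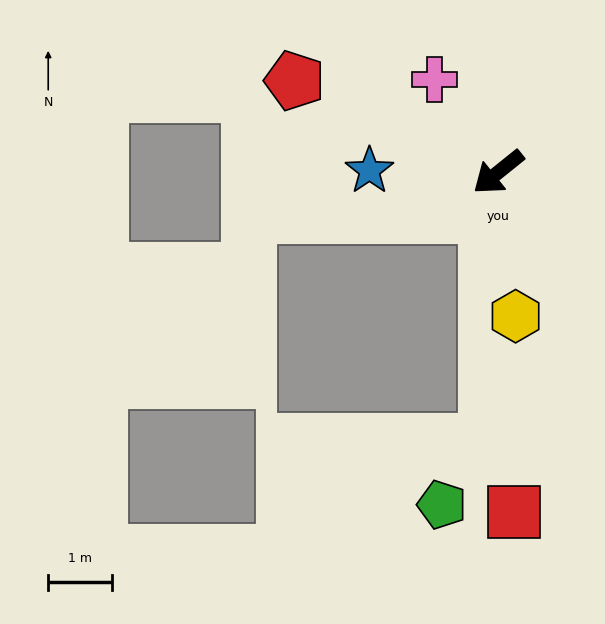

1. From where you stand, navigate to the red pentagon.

turn right 63°, forward 3.5 m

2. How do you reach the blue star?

turn right 40°, forward 2.0 m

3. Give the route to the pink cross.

turn right 94°, forward 1.8 m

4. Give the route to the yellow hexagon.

turn left 58°, forward 2.3 m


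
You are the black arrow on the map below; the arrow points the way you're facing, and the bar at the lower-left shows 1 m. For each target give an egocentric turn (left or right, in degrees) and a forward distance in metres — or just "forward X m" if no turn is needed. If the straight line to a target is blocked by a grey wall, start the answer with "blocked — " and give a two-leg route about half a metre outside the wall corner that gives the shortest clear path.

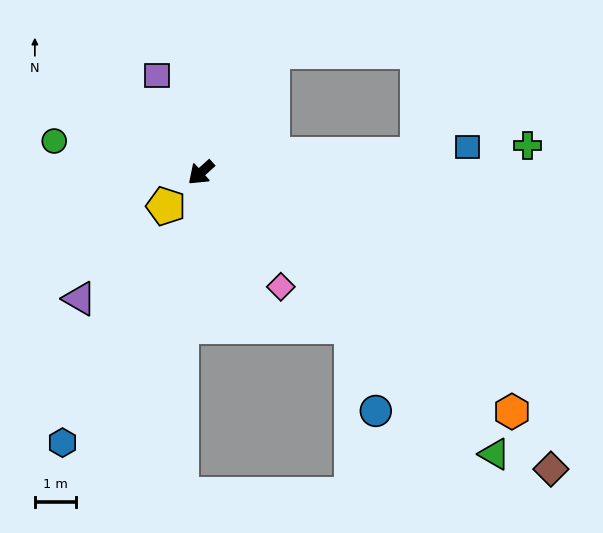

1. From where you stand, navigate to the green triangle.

turn left 94°, forward 9.9 m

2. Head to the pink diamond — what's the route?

turn left 83°, forward 3.4 m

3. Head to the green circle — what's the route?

turn right 54°, forward 3.7 m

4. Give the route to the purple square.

turn right 108°, forward 2.6 m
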